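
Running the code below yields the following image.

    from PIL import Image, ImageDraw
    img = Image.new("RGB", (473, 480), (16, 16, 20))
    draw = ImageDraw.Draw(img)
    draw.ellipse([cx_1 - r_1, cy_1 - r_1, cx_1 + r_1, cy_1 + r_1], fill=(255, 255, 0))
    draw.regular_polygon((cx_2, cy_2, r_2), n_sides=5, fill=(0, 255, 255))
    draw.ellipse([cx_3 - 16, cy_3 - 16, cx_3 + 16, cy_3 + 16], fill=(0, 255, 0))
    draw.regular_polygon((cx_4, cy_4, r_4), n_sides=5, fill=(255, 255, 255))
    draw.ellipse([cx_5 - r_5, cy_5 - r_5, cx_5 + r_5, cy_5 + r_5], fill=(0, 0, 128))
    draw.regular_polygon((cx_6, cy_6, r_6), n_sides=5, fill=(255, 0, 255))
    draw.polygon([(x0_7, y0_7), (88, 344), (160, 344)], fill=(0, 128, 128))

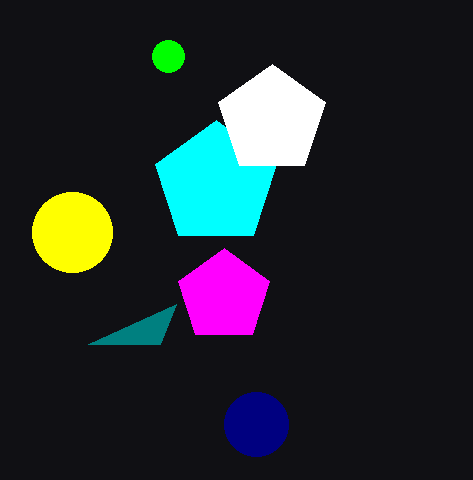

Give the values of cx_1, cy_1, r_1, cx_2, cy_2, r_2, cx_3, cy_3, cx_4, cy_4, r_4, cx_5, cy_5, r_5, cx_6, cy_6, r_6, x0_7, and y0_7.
cx_1 = 72, cy_1 = 232, r_1 = 40, cx_2 = 216, cy_2 = 184, r_2 = 64, cx_3 = 168, cy_3 = 56, cx_4 = 272, cy_4 = 120, r_4 = 56, cx_5 = 256, cy_5 = 424, r_5 = 32, cx_6 = 224, cy_6 = 296, r_6 = 48, x0_7 = 176, y0_7 = 304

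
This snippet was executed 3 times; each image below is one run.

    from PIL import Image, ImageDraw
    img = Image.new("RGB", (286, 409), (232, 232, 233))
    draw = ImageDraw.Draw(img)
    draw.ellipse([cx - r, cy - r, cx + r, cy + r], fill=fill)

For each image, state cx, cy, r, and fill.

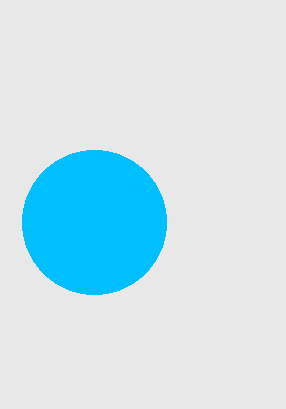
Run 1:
cx = 94; cy = 222; r = 72; fill = 'deepskyblue'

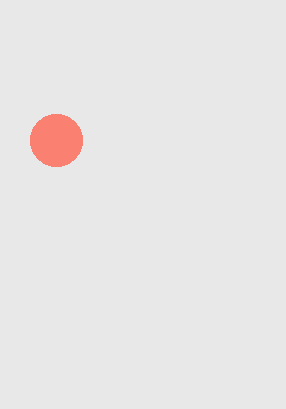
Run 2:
cx = 56
cy = 140
r = 26
fill = 'salmon'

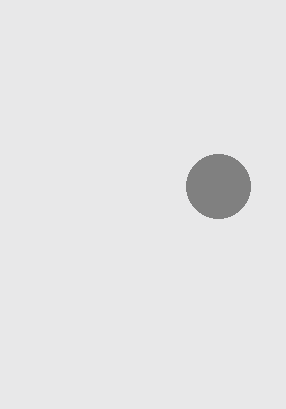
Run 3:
cx = 218, cy = 186, r = 32, fill = 'gray'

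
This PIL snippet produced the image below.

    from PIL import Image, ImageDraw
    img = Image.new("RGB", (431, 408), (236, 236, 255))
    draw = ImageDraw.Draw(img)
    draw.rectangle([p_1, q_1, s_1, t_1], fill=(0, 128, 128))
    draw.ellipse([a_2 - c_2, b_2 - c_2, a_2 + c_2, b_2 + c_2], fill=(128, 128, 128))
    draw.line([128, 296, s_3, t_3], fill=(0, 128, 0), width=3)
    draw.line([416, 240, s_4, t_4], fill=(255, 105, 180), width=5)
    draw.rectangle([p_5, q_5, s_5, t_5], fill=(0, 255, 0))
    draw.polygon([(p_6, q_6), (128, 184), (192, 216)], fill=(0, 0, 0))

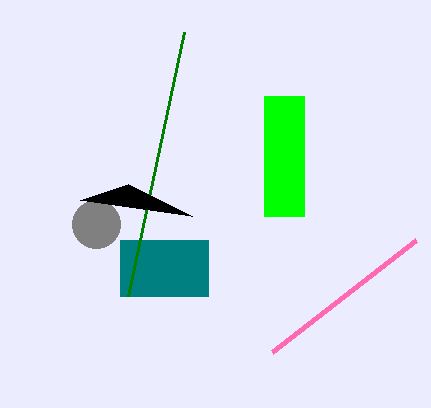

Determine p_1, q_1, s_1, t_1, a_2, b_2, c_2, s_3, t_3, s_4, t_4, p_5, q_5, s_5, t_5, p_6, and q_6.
p_1 = 120
q_1 = 240
s_1 = 208
t_1 = 296
a_2 = 96
b_2 = 224
c_2 = 24
s_3 = 184
t_3 = 32
s_4 = 272
t_4 = 352
p_5 = 264
q_5 = 96
s_5 = 304
t_5 = 216
p_6 = 80
q_6 = 200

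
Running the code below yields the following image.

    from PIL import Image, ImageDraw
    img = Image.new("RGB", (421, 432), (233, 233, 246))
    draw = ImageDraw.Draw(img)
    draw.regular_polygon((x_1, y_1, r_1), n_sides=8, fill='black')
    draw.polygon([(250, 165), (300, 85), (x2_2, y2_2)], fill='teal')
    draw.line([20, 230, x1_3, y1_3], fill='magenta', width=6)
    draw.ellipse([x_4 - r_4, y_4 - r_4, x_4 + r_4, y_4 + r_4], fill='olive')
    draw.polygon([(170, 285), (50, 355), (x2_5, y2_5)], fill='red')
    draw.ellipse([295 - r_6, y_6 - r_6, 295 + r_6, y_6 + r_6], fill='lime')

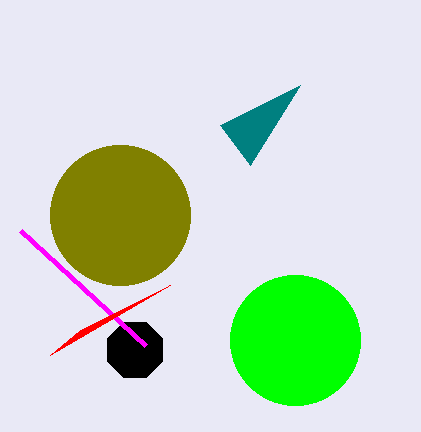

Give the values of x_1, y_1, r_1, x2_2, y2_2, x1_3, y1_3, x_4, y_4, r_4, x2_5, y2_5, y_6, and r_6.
x_1 = 135; y_1 = 350; r_1 = 30; x2_2 = 220; y2_2 = 125; x1_3 = 145; y1_3 = 345; x_4 = 120; y_4 = 215; r_4 = 70; x2_5 = 80; y2_5 = 330; y_6 = 340; r_6 = 65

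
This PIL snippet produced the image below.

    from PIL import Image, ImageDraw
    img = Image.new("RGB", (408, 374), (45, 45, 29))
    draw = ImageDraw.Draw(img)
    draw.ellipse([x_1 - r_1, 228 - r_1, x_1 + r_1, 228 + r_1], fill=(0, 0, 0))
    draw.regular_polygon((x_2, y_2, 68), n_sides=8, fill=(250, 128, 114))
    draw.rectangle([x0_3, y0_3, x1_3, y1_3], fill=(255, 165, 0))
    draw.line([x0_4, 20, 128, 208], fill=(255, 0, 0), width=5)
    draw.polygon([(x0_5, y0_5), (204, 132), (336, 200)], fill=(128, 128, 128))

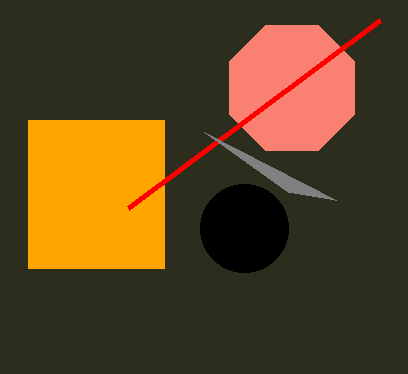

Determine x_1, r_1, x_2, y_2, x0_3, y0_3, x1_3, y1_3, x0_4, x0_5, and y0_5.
x_1 = 244; r_1 = 44; x_2 = 292; y_2 = 88; x0_3 = 28; y0_3 = 120; x1_3 = 164; y1_3 = 268; x0_4 = 380; x0_5 = 288; y0_5 = 192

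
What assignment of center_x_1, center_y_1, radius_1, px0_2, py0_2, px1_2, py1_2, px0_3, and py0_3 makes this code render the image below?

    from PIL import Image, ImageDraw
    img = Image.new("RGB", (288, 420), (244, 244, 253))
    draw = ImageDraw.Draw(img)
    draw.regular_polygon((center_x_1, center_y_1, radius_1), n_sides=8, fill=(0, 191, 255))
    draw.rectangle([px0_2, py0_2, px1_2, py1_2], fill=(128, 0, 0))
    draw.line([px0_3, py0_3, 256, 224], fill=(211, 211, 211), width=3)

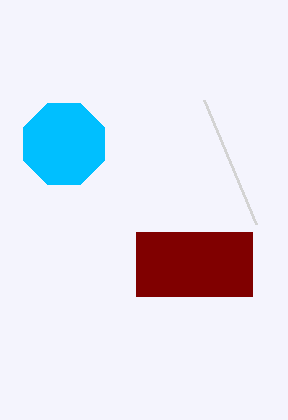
center_x_1 = 64
center_y_1 = 144
radius_1 = 44
px0_2 = 136
py0_2 = 232
px1_2 = 252
py1_2 = 296
px0_3 = 204
py0_3 = 100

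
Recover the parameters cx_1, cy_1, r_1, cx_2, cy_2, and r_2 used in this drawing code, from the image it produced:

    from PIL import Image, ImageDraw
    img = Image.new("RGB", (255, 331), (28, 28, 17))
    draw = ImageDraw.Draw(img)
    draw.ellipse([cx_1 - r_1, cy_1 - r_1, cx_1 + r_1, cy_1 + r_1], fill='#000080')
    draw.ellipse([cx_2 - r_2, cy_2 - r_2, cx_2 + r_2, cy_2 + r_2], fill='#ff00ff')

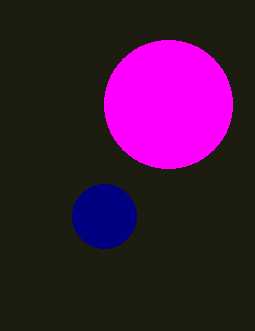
cx_1 = 104; cy_1 = 216; r_1 = 32; cx_2 = 168; cy_2 = 104; r_2 = 64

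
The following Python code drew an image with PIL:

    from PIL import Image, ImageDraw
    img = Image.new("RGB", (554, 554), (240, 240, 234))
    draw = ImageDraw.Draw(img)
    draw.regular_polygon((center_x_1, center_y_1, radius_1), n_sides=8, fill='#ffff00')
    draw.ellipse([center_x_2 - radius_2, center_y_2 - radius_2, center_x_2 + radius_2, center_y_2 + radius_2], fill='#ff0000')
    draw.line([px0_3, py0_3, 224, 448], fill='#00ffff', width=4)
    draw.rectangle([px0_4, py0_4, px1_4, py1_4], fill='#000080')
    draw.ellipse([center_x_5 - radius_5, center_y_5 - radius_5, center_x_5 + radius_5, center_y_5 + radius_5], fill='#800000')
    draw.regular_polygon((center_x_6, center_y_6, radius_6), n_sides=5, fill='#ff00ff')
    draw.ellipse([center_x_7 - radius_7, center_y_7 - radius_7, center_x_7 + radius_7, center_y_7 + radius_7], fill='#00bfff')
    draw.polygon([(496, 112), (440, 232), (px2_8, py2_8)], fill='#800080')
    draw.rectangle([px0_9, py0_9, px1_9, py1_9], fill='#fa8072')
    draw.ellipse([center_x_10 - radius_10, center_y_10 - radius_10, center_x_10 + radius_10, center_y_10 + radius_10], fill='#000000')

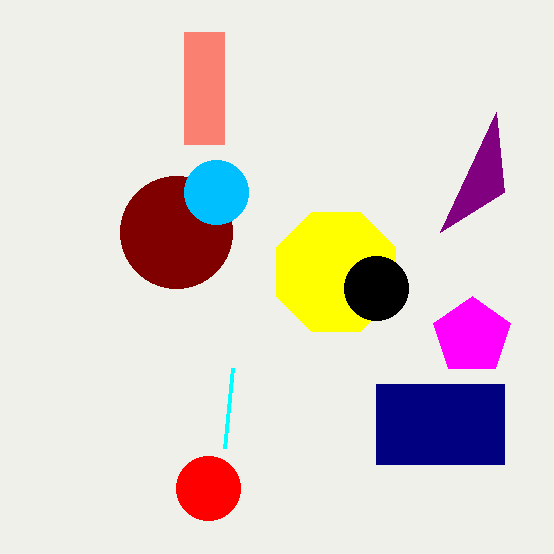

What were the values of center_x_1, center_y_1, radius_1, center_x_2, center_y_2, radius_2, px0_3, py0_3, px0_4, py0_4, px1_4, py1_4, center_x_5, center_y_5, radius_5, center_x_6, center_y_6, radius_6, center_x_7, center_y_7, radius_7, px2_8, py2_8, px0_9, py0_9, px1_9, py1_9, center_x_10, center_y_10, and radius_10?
center_x_1 = 336, center_y_1 = 272, radius_1 = 64, center_x_2 = 208, center_y_2 = 488, radius_2 = 32, px0_3 = 232, py0_3 = 368, px0_4 = 376, py0_4 = 384, px1_4 = 504, py1_4 = 464, center_x_5 = 176, center_y_5 = 232, radius_5 = 56, center_x_6 = 472, center_y_6 = 336, radius_6 = 40, center_x_7 = 216, center_y_7 = 192, radius_7 = 32, px2_8 = 504, py2_8 = 192, px0_9 = 184, py0_9 = 32, px1_9 = 224, py1_9 = 144, center_x_10 = 376, center_y_10 = 288, radius_10 = 32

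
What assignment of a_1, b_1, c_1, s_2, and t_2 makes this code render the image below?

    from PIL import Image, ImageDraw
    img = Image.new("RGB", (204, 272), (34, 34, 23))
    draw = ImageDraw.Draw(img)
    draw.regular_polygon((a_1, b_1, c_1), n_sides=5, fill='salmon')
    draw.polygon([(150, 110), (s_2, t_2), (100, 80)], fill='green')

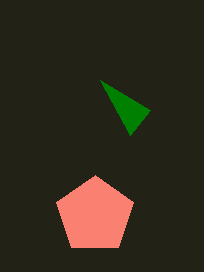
a_1 = 95; b_1 = 215; c_1 = 40; s_2 = 130; t_2 = 135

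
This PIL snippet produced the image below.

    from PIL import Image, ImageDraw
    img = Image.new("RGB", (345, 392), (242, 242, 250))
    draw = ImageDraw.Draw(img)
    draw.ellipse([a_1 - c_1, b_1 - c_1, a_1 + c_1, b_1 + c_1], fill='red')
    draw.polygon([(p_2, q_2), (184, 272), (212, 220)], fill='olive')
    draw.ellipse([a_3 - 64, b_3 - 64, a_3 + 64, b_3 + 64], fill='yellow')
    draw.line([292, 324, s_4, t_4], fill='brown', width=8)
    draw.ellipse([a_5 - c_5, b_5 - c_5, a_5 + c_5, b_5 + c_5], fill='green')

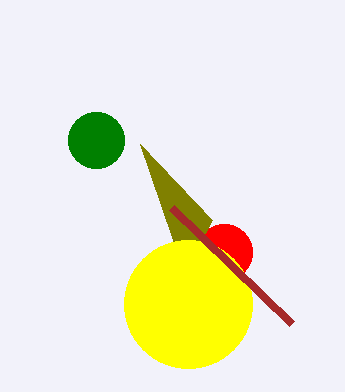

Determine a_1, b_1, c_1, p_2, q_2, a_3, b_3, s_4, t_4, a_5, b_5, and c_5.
a_1 = 224; b_1 = 252; c_1 = 28; p_2 = 140; q_2 = 144; a_3 = 188; b_3 = 304; s_4 = 172; t_4 = 208; a_5 = 96; b_5 = 140; c_5 = 28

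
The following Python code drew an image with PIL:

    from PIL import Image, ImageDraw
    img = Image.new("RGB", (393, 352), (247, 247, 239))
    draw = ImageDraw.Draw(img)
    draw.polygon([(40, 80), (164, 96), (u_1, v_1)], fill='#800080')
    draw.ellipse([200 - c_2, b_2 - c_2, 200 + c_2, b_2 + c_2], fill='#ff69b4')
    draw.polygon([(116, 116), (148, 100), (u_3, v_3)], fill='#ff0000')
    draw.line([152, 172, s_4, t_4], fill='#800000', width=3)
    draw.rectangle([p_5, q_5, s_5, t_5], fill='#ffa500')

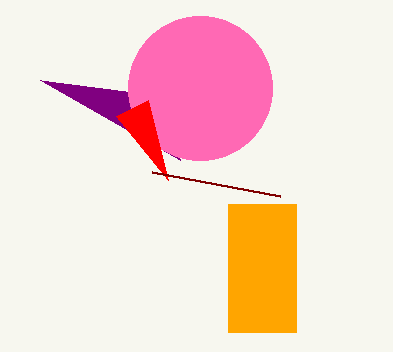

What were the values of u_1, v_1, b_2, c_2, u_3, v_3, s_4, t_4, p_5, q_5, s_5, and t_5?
u_1 = 180; v_1 = 160; b_2 = 88; c_2 = 72; u_3 = 168; v_3 = 180; s_4 = 280; t_4 = 196; p_5 = 228; q_5 = 204; s_5 = 296; t_5 = 332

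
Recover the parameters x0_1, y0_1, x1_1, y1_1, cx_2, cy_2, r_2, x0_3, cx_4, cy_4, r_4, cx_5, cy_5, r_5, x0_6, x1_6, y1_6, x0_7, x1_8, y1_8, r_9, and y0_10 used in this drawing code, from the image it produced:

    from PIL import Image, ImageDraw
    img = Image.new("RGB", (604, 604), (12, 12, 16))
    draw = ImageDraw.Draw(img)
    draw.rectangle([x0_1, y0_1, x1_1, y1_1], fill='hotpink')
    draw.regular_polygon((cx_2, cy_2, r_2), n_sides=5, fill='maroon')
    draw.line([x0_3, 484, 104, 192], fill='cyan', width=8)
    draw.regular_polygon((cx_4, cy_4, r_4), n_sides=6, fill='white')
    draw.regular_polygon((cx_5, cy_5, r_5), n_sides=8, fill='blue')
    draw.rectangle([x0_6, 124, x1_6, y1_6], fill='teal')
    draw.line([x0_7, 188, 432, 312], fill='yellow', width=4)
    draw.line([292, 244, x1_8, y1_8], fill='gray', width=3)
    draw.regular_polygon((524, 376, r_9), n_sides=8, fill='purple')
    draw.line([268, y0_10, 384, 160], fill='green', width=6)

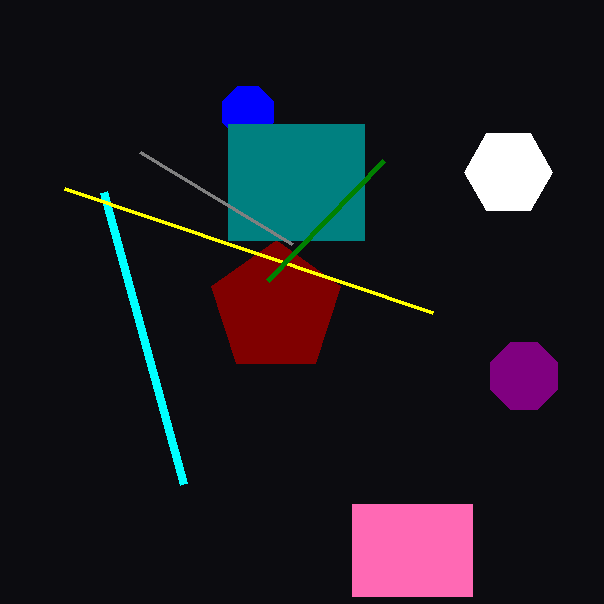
x0_1 = 352; y0_1 = 504; x1_1 = 472; y1_1 = 596; cx_2 = 276; cy_2 = 308; r_2 = 68; x0_3 = 184; cx_4 = 508; cy_4 = 172; r_4 = 44; cx_5 = 248; cy_5 = 112; r_5 = 28; x0_6 = 228; x1_6 = 364; y1_6 = 240; x0_7 = 64; x1_8 = 140; y1_8 = 152; r_9 = 36; y0_10 = 280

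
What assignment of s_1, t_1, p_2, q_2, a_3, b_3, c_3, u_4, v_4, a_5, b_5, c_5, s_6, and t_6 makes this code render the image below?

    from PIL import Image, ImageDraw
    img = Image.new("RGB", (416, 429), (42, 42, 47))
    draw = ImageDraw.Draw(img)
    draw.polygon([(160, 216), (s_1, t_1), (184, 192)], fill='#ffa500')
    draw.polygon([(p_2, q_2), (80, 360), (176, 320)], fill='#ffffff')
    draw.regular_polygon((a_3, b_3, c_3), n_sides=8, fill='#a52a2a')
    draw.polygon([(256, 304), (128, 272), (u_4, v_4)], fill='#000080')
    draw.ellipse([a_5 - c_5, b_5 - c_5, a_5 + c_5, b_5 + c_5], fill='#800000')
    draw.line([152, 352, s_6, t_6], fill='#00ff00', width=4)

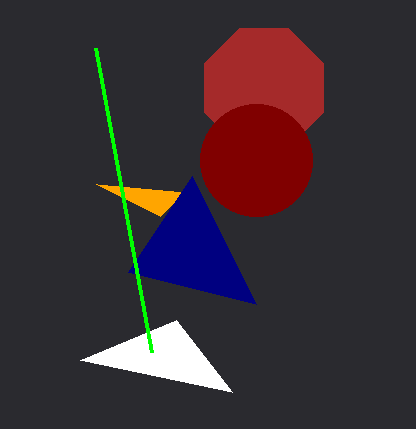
s_1 = 96, t_1 = 184, p_2 = 232, q_2 = 392, a_3 = 264, b_3 = 88, c_3 = 64, u_4 = 192, v_4 = 176, a_5 = 256, b_5 = 160, c_5 = 56, s_6 = 96, t_6 = 48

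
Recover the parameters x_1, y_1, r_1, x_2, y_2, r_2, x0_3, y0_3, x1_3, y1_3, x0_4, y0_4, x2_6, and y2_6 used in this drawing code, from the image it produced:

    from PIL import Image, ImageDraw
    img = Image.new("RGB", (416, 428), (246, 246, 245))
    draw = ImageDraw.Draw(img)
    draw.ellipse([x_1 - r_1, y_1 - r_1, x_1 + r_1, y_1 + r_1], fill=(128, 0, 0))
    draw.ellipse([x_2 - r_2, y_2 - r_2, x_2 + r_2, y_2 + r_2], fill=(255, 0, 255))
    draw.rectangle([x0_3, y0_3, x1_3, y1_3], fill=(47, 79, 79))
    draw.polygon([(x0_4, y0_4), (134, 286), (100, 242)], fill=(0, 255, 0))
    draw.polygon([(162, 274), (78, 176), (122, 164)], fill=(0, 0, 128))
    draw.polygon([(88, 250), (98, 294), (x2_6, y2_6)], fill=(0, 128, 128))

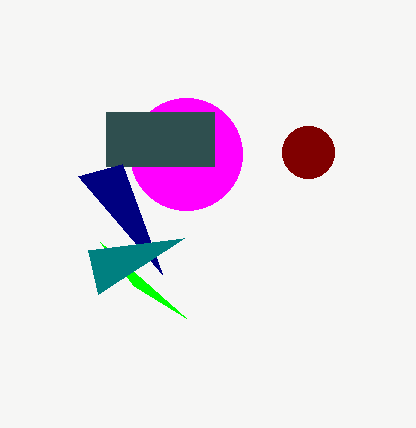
x_1 = 308; y_1 = 152; r_1 = 26; x_2 = 186; y_2 = 154; r_2 = 56; x0_3 = 106; y0_3 = 112; x1_3 = 214; y1_3 = 166; x0_4 = 186; y0_4 = 318; x2_6 = 184; y2_6 = 238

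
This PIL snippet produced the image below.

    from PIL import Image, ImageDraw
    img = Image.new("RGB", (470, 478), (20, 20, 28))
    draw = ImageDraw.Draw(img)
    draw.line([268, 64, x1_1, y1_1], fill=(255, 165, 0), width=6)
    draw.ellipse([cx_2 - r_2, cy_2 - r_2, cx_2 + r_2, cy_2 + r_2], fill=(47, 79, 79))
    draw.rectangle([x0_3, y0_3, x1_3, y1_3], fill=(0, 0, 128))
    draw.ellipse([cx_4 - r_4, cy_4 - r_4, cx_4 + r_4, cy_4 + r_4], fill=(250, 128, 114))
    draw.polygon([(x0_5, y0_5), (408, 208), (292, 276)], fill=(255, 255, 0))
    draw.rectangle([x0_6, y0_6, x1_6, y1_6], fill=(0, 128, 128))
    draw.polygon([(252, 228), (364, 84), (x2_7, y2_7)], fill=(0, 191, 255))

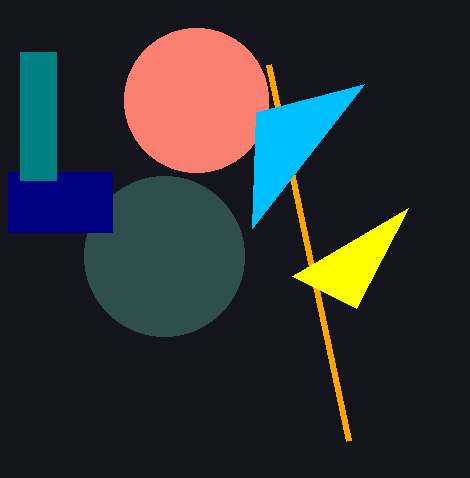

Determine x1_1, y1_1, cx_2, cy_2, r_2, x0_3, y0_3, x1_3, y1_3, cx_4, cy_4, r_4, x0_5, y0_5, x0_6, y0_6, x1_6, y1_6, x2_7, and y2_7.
x1_1 = 348, y1_1 = 440, cx_2 = 164, cy_2 = 256, r_2 = 80, x0_3 = 8, y0_3 = 172, x1_3 = 112, y1_3 = 232, cx_4 = 196, cy_4 = 100, r_4 = 72, x0_5 = 356, y0_5 = 308, x0_6 = 20, y0_6 = 52, x1_6 = 56, y1_6 = 180, x2_7 = 256, y2_7 = 112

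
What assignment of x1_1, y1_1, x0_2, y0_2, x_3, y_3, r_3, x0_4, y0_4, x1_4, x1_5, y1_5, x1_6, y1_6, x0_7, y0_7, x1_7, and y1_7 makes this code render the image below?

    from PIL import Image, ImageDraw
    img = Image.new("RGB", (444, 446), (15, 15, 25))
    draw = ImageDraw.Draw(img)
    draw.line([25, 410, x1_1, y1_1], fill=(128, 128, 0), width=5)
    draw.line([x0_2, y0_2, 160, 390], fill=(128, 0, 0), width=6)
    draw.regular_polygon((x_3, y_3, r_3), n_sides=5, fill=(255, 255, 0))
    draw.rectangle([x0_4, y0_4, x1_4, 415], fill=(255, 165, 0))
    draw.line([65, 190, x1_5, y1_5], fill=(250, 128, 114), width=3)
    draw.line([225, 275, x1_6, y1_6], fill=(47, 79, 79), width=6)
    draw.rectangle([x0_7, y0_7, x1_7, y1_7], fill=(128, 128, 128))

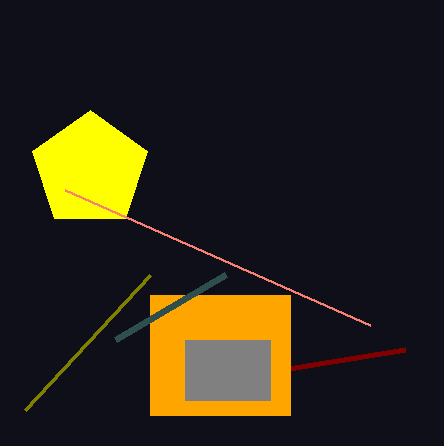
x1_1 = 150
y1_1 = 275
x0_2 = 405
y0_2 = 350
x_3 = 90
y_3 = 170
r_3 = 60
x0_4 = 150
y0_4 = 295
x1_4 = 290
x1_5 = 370
y1_5 = 325
x1_6 = 115
y1_6 = 340
x0_7 = 185
y0_7 = 340
x1_7 = 270
y1_7 = 400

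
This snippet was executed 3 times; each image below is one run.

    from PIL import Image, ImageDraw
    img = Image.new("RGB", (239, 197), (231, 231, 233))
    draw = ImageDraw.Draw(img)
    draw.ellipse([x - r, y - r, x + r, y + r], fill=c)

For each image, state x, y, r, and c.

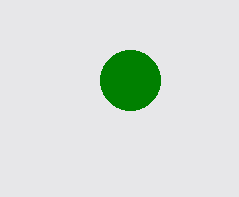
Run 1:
x = 130; y = 80; r = 30; c = 'green'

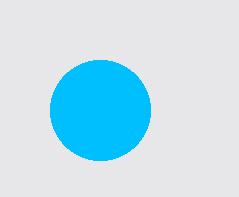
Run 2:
x = 100; y = 110; r = 50; c = 'deepskyblue'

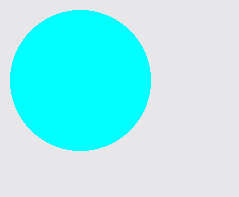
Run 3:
x = 80
y = 80
r = 70
c = 'cyan'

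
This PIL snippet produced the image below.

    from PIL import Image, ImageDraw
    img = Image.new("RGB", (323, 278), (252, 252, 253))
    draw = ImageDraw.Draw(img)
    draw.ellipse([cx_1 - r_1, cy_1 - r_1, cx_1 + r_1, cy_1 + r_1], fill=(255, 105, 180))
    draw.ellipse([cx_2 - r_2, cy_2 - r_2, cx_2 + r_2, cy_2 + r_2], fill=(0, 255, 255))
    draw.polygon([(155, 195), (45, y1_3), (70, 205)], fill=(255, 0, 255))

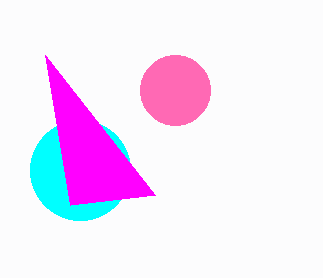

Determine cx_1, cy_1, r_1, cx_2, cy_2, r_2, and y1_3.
cx_1 = 175; cy_1 = 90; r_1 = 35; cx_2 = 80; cy_2 = 170; r_2 = 50; y1_3 = 55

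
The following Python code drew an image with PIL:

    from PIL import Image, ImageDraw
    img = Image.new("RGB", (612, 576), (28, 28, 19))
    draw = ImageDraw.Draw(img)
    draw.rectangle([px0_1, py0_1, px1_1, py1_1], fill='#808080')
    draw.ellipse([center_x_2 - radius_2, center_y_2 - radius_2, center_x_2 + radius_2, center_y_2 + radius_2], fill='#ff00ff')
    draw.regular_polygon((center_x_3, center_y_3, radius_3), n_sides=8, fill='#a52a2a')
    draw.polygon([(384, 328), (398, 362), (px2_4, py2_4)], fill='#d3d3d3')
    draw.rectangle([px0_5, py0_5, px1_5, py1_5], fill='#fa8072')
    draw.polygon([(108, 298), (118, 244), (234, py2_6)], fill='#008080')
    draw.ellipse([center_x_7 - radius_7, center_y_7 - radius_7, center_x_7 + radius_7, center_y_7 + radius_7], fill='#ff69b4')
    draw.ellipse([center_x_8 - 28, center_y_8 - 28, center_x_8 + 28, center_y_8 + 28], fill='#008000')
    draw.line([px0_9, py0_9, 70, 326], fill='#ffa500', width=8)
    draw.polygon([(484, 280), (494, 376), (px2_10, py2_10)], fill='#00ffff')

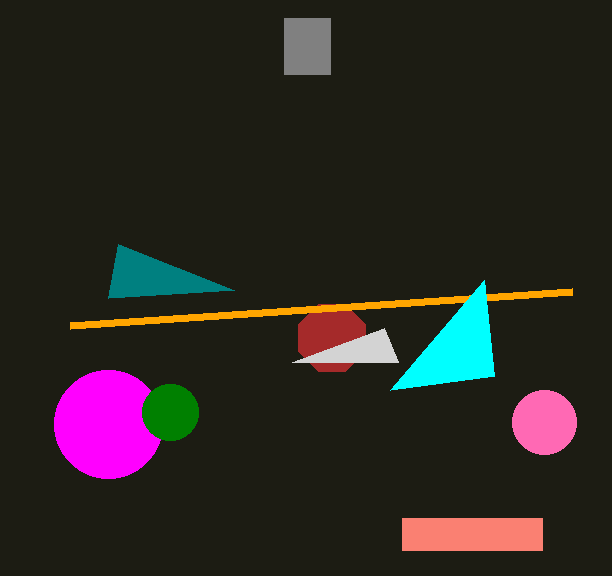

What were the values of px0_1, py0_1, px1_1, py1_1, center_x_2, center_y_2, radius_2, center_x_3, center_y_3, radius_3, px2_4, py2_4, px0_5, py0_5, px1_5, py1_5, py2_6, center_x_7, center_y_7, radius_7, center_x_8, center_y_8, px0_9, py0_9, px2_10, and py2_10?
px0_1 = 284; py0_1 = 18; px1_1 = 330; py1_1 = 74; center_x_2 = 108; center_y_2 = 424; radius_2 = 54; center_x_3 = 332; center_y_3 = 338; radius_3 = 36; px2_4 = 292; py2_4 = 362; px0_5 = 402; py0_5 = 518; px1_5 = 542; py1_5 = 550; py2_6 = 290; center_x_7 = 544; center_y_7 = 422; radius_7 = 32; center_x_8 = 170; center_y_8 = 412; px0_9 = 572; py0_9 = 292; px2_10 = 390; py2_10 = 390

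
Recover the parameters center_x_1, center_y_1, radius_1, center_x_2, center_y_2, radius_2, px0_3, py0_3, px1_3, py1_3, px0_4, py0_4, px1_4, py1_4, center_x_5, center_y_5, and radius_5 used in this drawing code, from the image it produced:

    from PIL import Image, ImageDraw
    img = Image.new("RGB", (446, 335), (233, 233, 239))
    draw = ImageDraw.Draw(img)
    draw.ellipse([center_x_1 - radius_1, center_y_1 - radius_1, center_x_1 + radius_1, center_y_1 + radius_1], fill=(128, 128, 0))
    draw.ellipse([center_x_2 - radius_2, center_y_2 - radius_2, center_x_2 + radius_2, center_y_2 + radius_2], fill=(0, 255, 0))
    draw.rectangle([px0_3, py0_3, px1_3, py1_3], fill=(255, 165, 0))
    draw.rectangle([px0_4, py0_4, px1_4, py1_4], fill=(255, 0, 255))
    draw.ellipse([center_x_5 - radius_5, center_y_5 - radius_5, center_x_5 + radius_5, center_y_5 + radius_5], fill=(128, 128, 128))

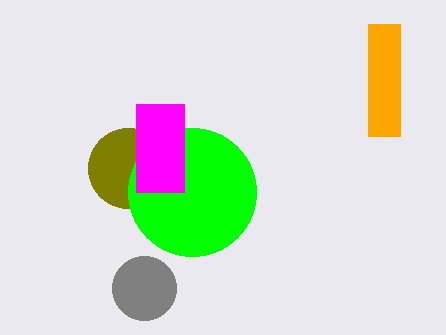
center_x_1 = 128; center_y_1 = 168; radius_1 = 40; center_x_2 = 192; center_y_2 = 192; radius_2 = 64; px0_3 = 368; py0_3 = 24; px1_3 = 400; py1_3 = 136; px0_4 = 136; py0_4 = 104; px1_4 = 184; py1_4 = 192; center_x_5 = 144; center_y_5 = 288; radius_5 = 32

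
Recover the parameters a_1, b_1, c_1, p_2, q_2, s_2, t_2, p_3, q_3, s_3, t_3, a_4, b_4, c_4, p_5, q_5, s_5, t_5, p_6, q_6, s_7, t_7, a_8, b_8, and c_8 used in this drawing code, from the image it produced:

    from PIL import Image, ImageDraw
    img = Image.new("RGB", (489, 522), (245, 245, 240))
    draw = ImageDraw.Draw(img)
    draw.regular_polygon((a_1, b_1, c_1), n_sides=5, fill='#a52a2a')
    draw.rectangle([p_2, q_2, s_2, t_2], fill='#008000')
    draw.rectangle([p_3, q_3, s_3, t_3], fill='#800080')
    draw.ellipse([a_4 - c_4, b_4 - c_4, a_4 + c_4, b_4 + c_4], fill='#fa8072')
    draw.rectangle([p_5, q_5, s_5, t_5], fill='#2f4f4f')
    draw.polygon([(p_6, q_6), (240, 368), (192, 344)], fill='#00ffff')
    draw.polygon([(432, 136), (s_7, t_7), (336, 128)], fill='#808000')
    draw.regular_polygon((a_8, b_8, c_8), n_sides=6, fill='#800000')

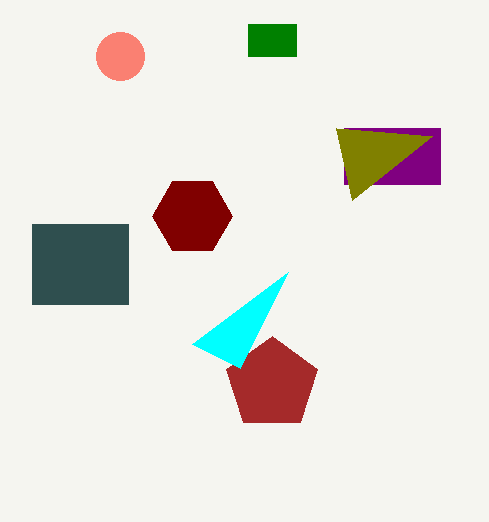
a_1 = 272, b_1 = 384, c_1 = 48, p_2 = 248, q_2 = 24, s_2 = 296, t_2 = 56, p_3 = 344, q_3 = 128, s_3 = 440, t_3 = 184, a_4 = 120, b_4 = 56, c_4 = 24, p_5 = 32, q_5 = 224, s_5 = 128, t_5 = 304, p_6 = 288, q_6 = 272, s_7 = 352, t_7 = 200, a_8 = 192, b_8 = 216, c_8 = 40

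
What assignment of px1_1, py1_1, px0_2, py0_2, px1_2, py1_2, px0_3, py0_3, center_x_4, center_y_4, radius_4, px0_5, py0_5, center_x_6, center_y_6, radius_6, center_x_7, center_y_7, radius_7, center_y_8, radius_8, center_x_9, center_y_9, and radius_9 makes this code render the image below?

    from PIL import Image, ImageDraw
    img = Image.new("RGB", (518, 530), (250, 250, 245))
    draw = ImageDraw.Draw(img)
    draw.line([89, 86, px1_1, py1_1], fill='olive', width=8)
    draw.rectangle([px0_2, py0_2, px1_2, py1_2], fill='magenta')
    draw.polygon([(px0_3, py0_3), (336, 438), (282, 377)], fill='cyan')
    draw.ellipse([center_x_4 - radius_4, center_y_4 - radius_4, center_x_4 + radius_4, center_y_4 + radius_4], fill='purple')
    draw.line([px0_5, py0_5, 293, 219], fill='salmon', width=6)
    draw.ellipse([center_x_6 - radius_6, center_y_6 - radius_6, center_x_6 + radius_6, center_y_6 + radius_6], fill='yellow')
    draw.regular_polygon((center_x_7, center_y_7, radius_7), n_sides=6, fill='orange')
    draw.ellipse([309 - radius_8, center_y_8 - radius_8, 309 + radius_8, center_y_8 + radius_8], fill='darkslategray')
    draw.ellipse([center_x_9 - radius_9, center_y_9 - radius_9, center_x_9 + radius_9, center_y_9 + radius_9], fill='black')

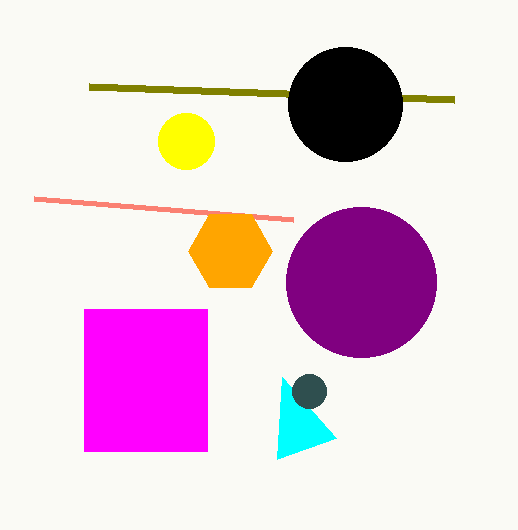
px1_1 = 454; py1_1 = 99; px0_2 = 84; py0_2 = 309; px1_2 = 207; py1_2 = 451; px0_3 = 277; py0_3 = 459; center_x_4 = 361; center_y_4 = 282; radius_4 = 75; px0_5 = 34; py0_5 = 198; center_x_6 = 186; center_y_6 = 141; radius_6 = 28; center_x_7 = 230; center_y_7 = 251; radius_7 = 42; center_y_8 = 391; radius_8 = 17; center_x_9 = 345; center_y_9 = 104; radius_9 = 57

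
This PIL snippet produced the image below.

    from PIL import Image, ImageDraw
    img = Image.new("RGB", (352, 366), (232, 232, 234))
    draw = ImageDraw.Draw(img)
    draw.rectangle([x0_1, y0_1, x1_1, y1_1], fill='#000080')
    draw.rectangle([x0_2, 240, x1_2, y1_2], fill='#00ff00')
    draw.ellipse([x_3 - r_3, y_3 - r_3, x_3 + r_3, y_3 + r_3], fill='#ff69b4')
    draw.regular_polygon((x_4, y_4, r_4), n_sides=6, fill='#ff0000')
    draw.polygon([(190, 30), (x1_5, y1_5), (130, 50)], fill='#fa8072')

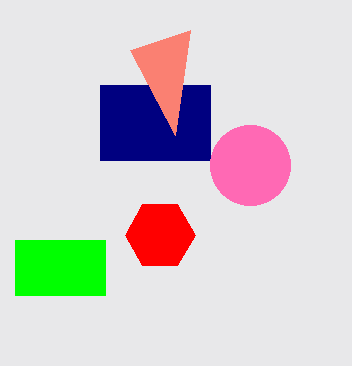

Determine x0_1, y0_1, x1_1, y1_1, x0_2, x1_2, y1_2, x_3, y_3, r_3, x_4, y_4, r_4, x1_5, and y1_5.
x0_1 = 100
y0_1 = 85
x1_1 = 210
y1_1 = 160
x0_2 = 15
x1_2 = 105
y1_2 = 295
x_3 = 250
y_3 = 165
r_3 = 40
x_4 = 160
y_4 = 235
r_4 = 35
x1_5 = 175
y1_5 = 135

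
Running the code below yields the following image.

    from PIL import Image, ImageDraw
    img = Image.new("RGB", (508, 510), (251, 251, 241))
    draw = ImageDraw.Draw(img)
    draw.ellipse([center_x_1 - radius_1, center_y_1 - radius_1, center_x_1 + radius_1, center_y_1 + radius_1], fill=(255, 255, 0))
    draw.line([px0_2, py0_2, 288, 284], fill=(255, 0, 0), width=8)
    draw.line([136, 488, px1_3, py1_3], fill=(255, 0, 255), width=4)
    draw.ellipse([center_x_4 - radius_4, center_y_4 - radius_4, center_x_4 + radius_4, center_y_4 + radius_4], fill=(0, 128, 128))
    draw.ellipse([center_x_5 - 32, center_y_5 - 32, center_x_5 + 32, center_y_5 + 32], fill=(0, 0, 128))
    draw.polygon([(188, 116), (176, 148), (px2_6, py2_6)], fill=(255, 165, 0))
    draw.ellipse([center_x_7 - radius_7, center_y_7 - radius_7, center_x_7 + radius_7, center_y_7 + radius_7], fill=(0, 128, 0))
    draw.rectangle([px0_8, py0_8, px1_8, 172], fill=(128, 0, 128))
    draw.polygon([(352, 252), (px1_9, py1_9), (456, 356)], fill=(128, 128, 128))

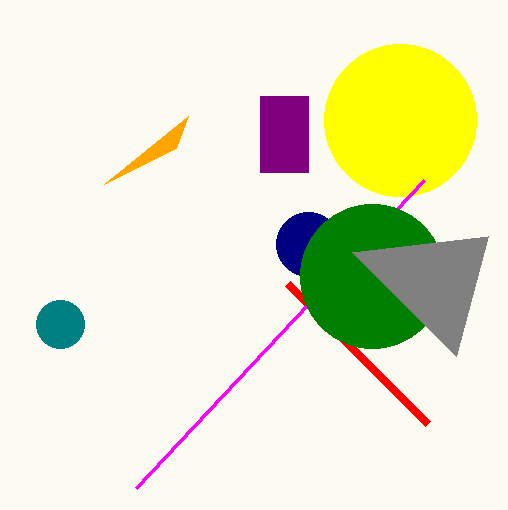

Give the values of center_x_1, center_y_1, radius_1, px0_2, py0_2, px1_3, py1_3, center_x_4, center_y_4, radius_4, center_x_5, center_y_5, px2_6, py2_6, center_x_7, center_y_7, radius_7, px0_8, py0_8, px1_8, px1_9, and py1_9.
center_x_1 = 400; center_y_1 = 120; radius_1 = 76; px0_2 = 428; py0_2 = 424; px1_3 = 424; py1_3 = 180; center_x_4 = 60; center_y_4 = 324; radius_4 = 24; center_x_5 = 308; center_y_5 = 244; px2_6 = 104; py2_6 = 184; center_x_7 = 372; center_y_7 = 276; radius_7 = 72; px0_8 = 260; py0_8 = 96; px1_8 = 308; px1_9 = 488; py1_9 = 236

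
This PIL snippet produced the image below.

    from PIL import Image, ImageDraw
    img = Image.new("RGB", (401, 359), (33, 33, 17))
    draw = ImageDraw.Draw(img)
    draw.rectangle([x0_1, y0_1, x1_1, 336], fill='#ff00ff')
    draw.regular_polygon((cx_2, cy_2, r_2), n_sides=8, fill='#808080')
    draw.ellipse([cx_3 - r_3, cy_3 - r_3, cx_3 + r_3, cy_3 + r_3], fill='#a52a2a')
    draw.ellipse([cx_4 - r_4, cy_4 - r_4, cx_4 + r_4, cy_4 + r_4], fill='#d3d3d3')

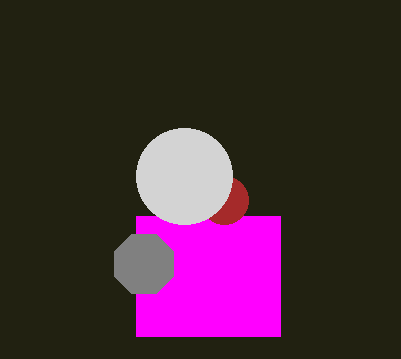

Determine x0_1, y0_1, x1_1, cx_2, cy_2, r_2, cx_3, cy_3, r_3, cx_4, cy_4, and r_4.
x0_1 = 136
y0_1 = 216
x1_1 = 280
cx_2 = 144
cy_2 = 264
r_2 = 32
cx_3 = 224
cy_3 = 200
r_3 = 24
cx_4 = 184
cy_4 = 176
r_4 = 48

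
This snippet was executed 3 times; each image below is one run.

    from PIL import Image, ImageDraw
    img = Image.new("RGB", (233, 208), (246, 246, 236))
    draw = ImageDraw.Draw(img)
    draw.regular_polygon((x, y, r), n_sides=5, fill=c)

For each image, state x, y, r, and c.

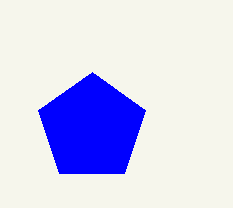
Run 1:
x = 92, y = 128, r = 56, c = 'blue'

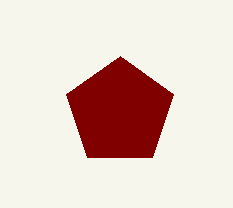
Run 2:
x = 120, y = 112, r = 56, c = 'maroon'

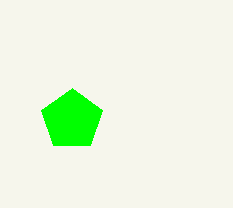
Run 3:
x = 72, y = 120, r = 32, c = 'lime'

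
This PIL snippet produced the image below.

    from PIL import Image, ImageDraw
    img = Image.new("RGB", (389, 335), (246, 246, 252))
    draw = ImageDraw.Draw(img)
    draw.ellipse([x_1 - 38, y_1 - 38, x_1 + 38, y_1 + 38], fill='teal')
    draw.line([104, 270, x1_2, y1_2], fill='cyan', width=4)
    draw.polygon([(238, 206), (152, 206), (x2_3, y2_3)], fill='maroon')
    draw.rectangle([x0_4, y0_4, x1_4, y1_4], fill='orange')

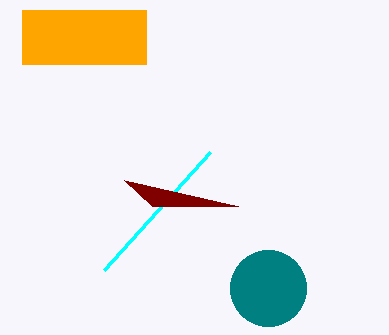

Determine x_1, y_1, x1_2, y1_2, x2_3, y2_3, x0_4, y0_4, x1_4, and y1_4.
x_1 = 268, y_1 = 288, x1_2 = 210, y1_2 = 152, x2_3 = 124, y2_3 = 180, x0_4 = 22, y0_4 = 10, x1_4 = 146, y1_4 = 64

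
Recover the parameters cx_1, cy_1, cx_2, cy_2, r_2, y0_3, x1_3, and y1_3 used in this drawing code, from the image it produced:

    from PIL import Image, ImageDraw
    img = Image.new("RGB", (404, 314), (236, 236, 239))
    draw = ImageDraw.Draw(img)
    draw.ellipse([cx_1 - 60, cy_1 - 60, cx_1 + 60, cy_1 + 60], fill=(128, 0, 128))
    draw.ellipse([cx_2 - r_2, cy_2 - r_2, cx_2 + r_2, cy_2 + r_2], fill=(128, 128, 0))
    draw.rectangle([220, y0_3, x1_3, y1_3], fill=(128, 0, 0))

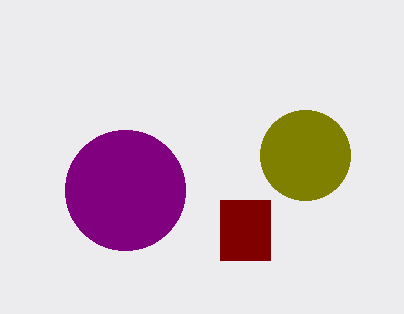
cx_1 = 125; cy_1 = 190; cx_2 = 305; cy_2 = 155; r_2 = 45; y0_3 = 200; x1_3 = 270; y1_3 = 260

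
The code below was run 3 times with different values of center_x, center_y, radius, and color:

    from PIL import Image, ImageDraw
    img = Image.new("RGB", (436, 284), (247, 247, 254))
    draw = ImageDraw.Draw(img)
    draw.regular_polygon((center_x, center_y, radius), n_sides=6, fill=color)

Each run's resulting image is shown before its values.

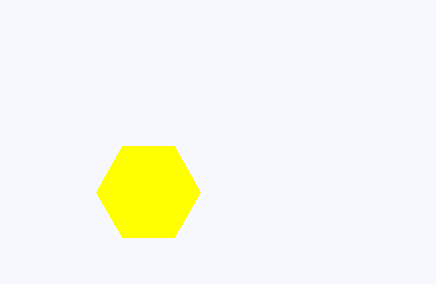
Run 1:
center_x = 148; center_y = 192; radius = 52; color = 'yellow'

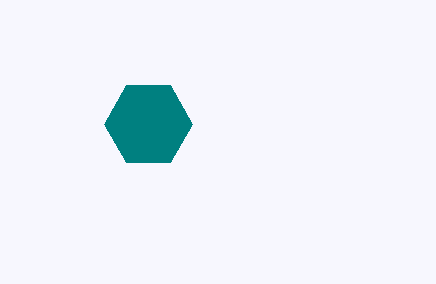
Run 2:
center_x = 148
center_y = 124
radius = 44
color = 'teal'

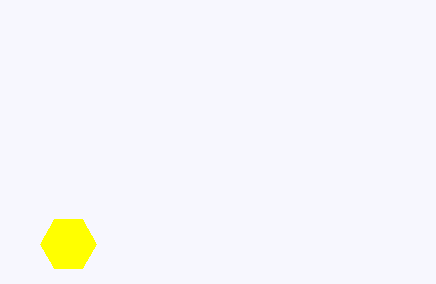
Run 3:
center_x = 68
center_y = 244
radius = 28
color = 'yellow'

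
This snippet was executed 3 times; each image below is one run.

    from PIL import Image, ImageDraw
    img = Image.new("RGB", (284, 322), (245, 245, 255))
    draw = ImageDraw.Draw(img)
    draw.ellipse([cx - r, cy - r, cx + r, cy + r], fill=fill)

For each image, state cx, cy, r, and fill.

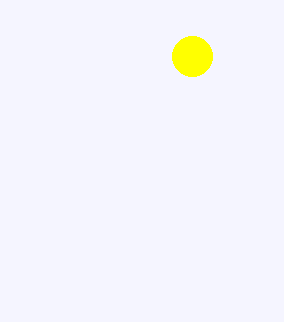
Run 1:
cx = 192, cy = 56, r = 20, fill = 'yellow'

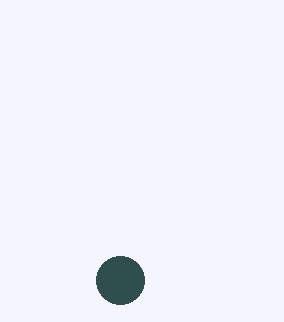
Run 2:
cx = 120
cy = 280
r = 24
fill = 'darkslategray'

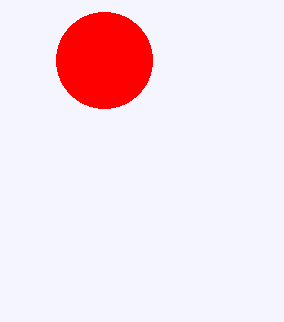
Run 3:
cx = 104, cy = 60, r = 48, fill = 'red'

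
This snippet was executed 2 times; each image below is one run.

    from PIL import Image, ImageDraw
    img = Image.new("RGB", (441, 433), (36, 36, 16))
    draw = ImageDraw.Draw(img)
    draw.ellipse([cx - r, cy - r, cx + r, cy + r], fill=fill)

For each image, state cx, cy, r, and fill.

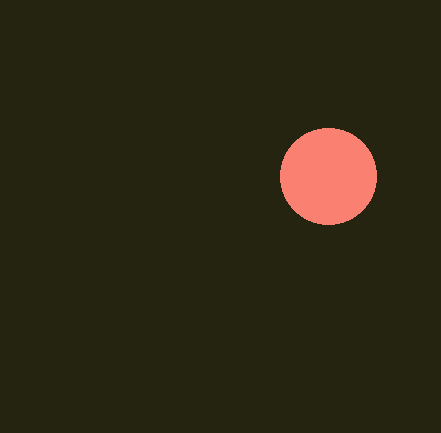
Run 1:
cx = 328, cy = 176, r = 48, fill = 'salmon'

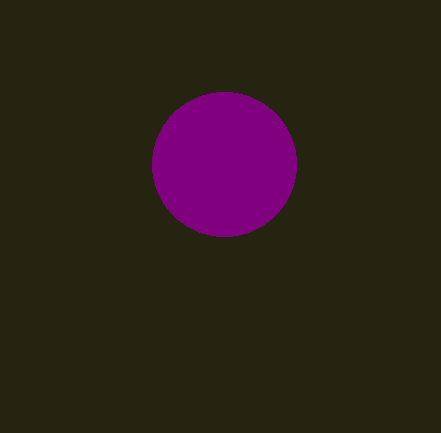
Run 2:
cx = 224, cy = 164, r = 72, fill = 'purple'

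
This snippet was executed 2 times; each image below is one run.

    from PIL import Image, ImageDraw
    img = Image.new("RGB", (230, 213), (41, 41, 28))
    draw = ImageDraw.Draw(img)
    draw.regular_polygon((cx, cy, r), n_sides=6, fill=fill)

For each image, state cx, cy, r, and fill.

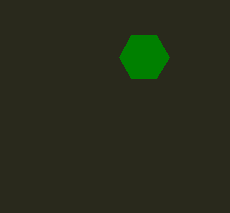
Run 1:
cx = 144; cy = 57; r = 25; fill = 'green'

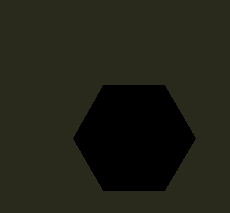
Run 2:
cx = 134
cy = 138
r = 61
fill = 'black'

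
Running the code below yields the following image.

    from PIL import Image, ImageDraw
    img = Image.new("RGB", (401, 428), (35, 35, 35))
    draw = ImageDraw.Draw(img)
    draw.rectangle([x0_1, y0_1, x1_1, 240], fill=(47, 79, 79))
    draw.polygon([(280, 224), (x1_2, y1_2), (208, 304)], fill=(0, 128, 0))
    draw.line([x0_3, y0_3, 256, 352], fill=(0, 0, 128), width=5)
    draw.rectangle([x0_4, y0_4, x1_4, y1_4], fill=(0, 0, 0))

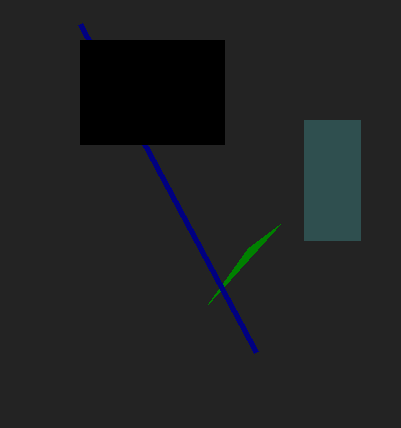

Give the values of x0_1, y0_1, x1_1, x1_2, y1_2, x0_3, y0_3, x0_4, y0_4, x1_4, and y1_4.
x0_1 = 304
y0_1 = 120
x1_1 = 360
x1_2 = 248
y1_2 = 248
x0_3 = 80
y0_3 = 24
x0_4 = 80
y0_4 = 40
x1_4 = 224
y1_4 = 144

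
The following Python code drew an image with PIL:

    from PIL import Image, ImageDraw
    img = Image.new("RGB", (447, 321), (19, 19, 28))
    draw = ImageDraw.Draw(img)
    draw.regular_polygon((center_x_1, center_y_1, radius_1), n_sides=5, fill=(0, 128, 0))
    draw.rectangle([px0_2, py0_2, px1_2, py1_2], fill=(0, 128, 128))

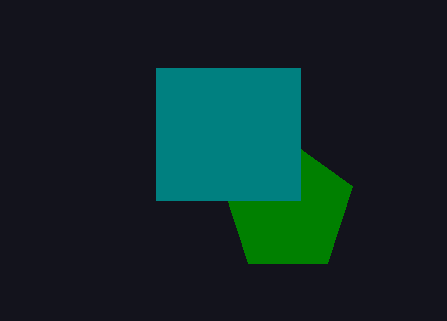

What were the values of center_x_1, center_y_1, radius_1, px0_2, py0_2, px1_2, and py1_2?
center_x_1 = 288
center_y_1 = 208
radius_1 = 68
px0_2 = 156
py0_2 = 68
px1_2 = 300
py1_2 = 200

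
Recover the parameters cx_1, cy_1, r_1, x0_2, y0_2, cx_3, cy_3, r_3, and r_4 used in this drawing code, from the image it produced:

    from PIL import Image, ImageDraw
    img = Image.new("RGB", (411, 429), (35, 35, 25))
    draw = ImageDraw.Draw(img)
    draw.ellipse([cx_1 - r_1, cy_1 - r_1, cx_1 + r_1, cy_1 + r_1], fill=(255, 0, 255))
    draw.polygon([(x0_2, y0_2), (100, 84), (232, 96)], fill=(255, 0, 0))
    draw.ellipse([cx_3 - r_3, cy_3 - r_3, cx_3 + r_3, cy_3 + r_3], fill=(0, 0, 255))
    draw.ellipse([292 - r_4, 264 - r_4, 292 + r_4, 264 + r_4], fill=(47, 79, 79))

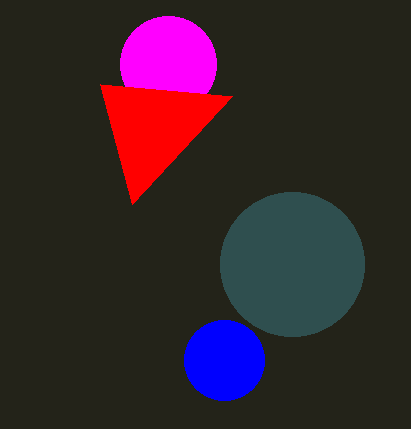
cx_1 = 168; cy_1 = 64; r_1 = 48; x0_2 = 132; y0_2 = 204; cx_3 = 224; cy_3 = 360; r_3 = 40; r_4 = 72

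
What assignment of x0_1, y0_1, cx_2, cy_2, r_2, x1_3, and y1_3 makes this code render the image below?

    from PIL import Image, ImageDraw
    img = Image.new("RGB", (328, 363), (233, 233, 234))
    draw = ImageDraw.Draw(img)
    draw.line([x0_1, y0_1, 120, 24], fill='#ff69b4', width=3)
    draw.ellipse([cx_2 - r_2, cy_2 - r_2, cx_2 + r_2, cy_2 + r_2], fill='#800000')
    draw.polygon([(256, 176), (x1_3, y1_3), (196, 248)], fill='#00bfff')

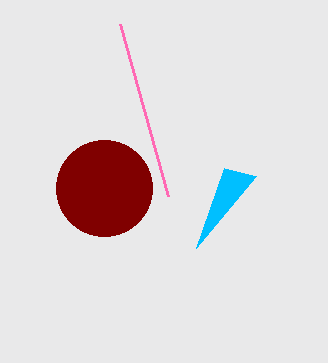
x0_1 = 168, y0_1 = 196, cx_2 = 104, cy_2 = 188, r_2 = 48, x1_3 = 224, y1_3 = 168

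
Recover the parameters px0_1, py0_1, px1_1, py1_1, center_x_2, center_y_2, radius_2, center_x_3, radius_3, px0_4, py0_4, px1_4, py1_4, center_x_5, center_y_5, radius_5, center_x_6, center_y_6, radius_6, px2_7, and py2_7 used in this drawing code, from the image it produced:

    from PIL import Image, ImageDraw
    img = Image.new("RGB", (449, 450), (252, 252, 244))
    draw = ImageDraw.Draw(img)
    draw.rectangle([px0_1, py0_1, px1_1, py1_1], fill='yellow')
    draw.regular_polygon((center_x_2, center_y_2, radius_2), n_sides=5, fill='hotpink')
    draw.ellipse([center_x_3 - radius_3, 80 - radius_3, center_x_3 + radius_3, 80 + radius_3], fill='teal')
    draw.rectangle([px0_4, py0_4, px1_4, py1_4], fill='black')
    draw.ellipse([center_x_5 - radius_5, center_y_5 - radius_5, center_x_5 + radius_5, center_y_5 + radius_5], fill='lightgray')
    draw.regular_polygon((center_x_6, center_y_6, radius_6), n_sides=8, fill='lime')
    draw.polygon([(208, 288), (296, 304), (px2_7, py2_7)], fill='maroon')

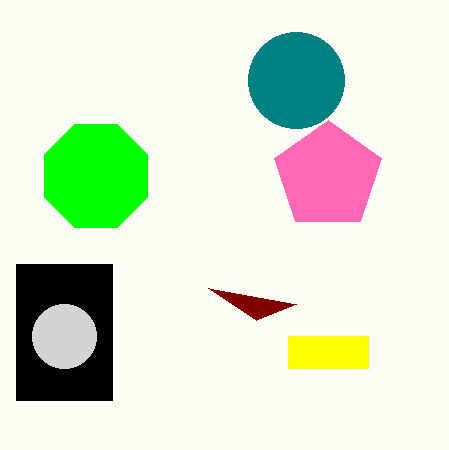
px0_1 = 288; py0_1 = 336; px1_1 = 368; py1_1 = 368; center_x_2 = 328; center_y_2 = 176; radius_2 = 56; center_x_3 = 296; radius_3 = 48; px0_4 = 16; py0_4 = 264; px1_4 = 112; py1_4 = 400; center_x_5 = 64; center_y_5 = 336; radius_5 = 32; center_x_6 = 96; center_y_6 = 176; radius_6 = 56; px2_7 = 256; py2_7 = 320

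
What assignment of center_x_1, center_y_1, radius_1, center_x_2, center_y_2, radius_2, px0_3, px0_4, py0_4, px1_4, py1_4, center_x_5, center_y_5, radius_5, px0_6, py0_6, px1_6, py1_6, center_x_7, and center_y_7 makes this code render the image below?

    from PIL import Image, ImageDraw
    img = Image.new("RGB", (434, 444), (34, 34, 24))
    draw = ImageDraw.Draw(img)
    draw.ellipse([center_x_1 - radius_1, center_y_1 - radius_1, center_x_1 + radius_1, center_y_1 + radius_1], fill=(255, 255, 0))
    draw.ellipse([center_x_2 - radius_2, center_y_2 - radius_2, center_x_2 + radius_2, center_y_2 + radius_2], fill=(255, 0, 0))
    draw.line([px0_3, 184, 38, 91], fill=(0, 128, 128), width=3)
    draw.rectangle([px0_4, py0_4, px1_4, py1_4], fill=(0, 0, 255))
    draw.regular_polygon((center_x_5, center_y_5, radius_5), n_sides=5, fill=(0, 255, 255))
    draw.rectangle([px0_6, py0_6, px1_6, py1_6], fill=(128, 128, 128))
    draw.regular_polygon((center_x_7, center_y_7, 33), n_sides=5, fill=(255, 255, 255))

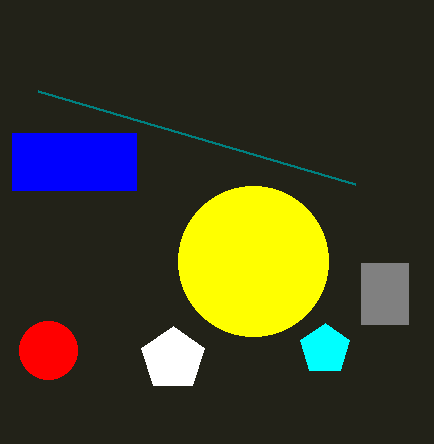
center_x_1 = 253; center_y_1 = 261; radius_1 = 75; center_x_2 = 48; center_y_2 = 350; radius_2 = 29; px0_3 = 355; px0_4 = 12; py0_4 = 133; px1_4 = 136; py1_4 = 190; center_x_5 = 325; center_y_5 = 349; radius_5 = 26; px0_6 = 361; py0_6 = 263; px1_6 = 408; py1_6 = 324; center_x_7 = 173; center_y_7 = 359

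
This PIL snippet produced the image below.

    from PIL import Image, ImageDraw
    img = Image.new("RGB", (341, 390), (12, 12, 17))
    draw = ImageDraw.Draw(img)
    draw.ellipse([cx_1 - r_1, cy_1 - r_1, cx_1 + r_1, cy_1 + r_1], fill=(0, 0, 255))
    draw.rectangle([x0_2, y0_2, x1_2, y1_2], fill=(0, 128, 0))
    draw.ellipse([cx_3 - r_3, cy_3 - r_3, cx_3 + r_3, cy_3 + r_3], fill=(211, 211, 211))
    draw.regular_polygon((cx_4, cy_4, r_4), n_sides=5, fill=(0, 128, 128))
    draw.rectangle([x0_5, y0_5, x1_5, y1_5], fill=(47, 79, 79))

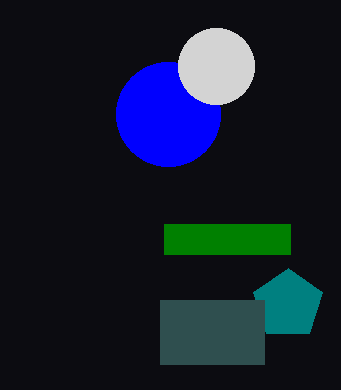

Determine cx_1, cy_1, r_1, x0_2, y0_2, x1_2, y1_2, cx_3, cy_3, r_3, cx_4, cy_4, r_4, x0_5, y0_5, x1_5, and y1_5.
cx_1 = 168; cy_1 = 114; r_1 = 52; x0_2 = 164; y0_2 = 224; x1_2 = 290; y1_2 = 254; cx_3 = 216; cy_3 = 66; r_3 = 38; cx_4 = 288; cy_4 = 304; r_4 = 36; x0_5 = 160; y0_5 = 300; x1_5 = 264; y1_5 = 364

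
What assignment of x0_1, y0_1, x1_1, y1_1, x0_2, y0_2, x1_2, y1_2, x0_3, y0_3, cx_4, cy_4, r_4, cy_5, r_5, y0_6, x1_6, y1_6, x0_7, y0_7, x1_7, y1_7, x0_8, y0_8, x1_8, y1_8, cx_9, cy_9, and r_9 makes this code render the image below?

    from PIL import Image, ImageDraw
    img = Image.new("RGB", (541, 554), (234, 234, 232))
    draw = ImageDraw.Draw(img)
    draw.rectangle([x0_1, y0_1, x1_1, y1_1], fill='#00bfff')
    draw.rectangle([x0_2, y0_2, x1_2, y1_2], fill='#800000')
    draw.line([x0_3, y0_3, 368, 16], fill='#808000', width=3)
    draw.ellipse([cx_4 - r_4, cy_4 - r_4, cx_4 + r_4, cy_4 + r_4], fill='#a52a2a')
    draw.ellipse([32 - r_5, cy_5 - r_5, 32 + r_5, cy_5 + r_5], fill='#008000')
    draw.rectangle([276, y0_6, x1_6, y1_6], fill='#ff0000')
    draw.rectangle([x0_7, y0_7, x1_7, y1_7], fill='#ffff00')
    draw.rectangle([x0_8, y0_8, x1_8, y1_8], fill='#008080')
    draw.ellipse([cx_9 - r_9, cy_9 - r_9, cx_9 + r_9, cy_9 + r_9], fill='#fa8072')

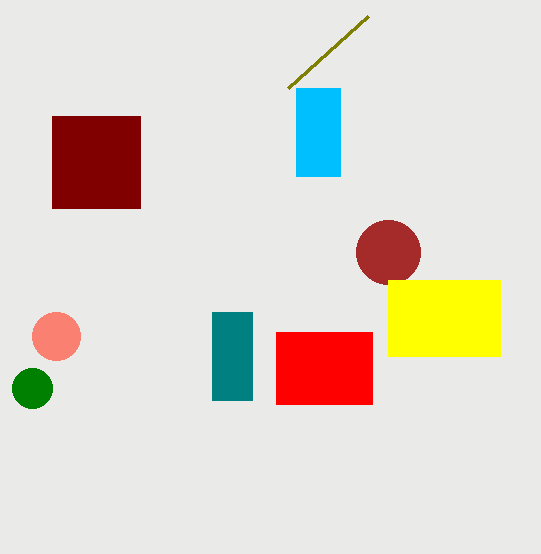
x0_1 = 296
y0_1 = 88
x1_1 = 340
y1_1 = 176
x0_2 = 52
y0_2 = 116
x1_2 = 140
y1_2 = 208
x0_3 = 288
y0_3 = 88
cx_4 = 388
cy_4 = 252
r_4 = 32
cy_5 = 388
r_5 = 20
y0_6 = 332
x1_6 = 372
y1_6 = 404
x0_7 = 388
y0_7 = 280
x1_7 = 500
y1_7 = 356
x0_8 = 212
y0_8 = 312
x1_8 = 252
y1_8 = 400
cx_9 = 56
cy_9 = 336
r_9 = 24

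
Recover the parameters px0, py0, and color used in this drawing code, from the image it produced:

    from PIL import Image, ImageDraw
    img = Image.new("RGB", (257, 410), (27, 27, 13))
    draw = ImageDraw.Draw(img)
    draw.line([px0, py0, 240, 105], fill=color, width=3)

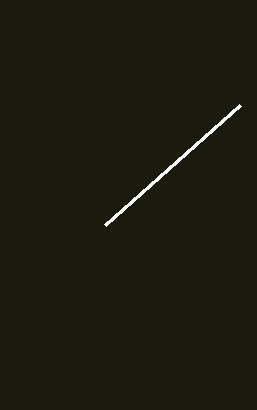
px0 = 105, py0 = 225, color = 'white'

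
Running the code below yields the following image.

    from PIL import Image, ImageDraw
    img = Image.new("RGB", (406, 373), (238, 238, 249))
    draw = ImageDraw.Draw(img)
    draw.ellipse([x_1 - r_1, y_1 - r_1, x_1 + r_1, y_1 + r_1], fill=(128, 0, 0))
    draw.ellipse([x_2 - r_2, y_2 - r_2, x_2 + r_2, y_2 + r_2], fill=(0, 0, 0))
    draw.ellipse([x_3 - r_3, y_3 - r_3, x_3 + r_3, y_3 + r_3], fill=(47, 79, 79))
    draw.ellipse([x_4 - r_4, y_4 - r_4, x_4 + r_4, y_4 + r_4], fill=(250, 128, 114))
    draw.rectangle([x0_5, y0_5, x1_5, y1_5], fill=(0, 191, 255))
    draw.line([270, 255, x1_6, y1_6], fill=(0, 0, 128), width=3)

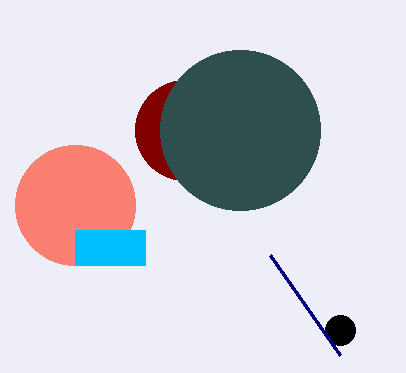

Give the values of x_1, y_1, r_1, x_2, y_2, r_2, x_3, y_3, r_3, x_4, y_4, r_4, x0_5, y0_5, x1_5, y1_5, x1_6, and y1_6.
x_1 = 185; y_1 = 130; r_1 = 50; x_2 = 340; y_2 = 330; r_2 = 15; x_3 = 240; y_3 = 130; r_3 = 80; x_4 = 75; y_4 = 205; r_4 = 60; x0_5 = 75; y0_5 = 230; x1_5 = 145; y1_5 = 265; x1_6 = 340; y1_6 = 355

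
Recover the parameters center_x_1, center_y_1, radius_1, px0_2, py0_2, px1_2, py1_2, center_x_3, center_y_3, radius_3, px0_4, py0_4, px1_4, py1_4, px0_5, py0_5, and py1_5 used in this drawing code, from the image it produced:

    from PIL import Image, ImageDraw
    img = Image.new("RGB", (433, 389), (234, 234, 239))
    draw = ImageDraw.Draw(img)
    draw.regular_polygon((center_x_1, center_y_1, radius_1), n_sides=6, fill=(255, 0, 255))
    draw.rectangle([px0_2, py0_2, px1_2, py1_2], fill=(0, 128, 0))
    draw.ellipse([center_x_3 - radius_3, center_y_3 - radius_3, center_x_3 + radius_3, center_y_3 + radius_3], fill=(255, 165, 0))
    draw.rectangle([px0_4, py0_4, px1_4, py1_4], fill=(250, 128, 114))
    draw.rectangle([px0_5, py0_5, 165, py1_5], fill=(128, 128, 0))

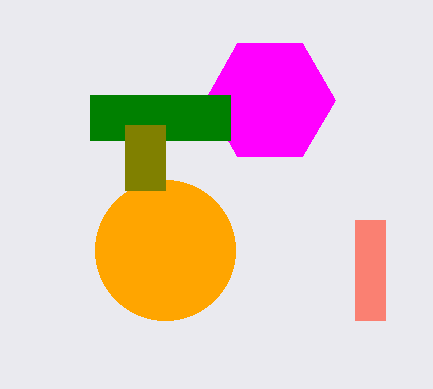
center_x_1 = 270, center_y_1 = 100, radius_1 = 65, px0_2 = 90, py0_2 = 95, px1_2 = 230, py1_2 = 140, center_x_3 = 165, center_y_3 = 250, radius_3 = 70, px0_4 = 355, py0_4 = 220, px1_4 = 385, py1_4 = 320, px0_5 = 125, py0_5 = 125, py1_5 = 190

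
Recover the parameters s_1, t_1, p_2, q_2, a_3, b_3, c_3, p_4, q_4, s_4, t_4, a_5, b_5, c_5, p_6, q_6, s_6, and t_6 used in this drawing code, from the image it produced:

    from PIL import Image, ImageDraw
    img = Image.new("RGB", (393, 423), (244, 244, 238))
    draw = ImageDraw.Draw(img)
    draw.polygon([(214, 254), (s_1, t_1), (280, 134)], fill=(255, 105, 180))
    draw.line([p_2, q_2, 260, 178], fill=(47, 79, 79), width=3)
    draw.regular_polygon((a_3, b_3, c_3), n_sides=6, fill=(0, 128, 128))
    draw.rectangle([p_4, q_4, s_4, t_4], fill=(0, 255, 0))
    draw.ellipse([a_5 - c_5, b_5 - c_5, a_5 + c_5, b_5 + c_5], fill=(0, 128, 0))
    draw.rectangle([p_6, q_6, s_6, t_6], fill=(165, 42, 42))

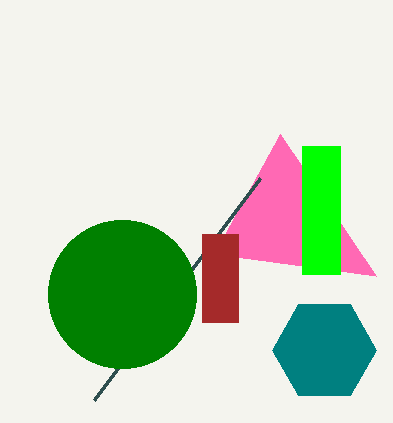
s_1 = 376, t_1 = 276, p_2 = 94, q_2 = 400, a_3 = 324, b_3 = 350, c_3 = 52, p_4 = 302, q_4 = 146, s_4 = 340, t_4 = 274, a_5 = 122, b_5 = 294, c_5 = 74, p_6 = 202, q_6 = 234, s_6 = 238, t_6 = 322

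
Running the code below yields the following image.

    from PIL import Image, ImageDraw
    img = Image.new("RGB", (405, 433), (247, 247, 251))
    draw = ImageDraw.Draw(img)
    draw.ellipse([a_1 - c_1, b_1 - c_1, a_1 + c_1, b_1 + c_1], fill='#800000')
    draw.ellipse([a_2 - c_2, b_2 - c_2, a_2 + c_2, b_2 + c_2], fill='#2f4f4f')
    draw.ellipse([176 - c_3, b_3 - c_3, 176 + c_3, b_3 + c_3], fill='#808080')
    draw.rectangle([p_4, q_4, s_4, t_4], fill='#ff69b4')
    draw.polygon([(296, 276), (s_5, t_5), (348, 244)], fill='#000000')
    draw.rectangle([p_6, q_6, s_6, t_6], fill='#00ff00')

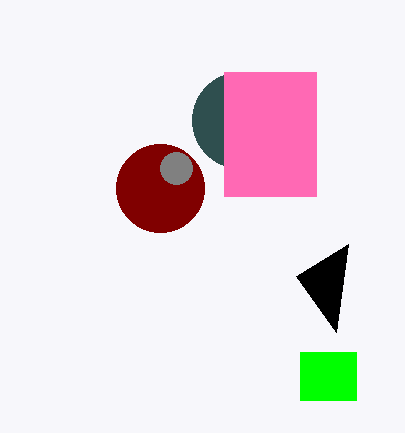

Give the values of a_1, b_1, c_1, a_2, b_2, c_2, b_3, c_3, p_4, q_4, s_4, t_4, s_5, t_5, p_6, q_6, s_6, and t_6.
a_1 = 160
b_1 = 188
c_1 = 44
a_2 = 240
b_2 = 120
c_2 = 48
b_3 = 168
c_3 = 16
p_4 = 224
q_4 = 72
s_4 = 316
t_4 = 196
s_5 = 336
t_5 = 332
p_6 = 300
q_6 = 352
s_6 = 356
t_6 = 400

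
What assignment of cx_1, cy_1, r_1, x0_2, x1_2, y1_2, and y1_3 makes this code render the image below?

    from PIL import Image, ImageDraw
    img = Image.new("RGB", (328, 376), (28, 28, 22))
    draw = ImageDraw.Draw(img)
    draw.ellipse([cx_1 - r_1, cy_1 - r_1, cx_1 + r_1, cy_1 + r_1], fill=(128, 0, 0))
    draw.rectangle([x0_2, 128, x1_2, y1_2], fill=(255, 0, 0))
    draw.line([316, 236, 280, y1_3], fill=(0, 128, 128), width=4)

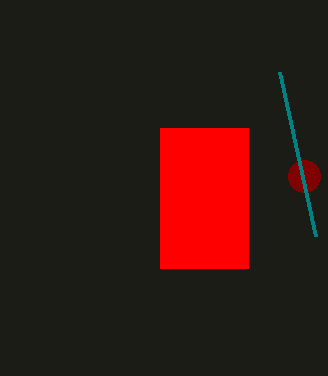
cx_1 = 304; cy_1 = 176; r_1 = 16; x0_2 = 160; x1_2 = 248; y1_2 = 268; y1_3 = 72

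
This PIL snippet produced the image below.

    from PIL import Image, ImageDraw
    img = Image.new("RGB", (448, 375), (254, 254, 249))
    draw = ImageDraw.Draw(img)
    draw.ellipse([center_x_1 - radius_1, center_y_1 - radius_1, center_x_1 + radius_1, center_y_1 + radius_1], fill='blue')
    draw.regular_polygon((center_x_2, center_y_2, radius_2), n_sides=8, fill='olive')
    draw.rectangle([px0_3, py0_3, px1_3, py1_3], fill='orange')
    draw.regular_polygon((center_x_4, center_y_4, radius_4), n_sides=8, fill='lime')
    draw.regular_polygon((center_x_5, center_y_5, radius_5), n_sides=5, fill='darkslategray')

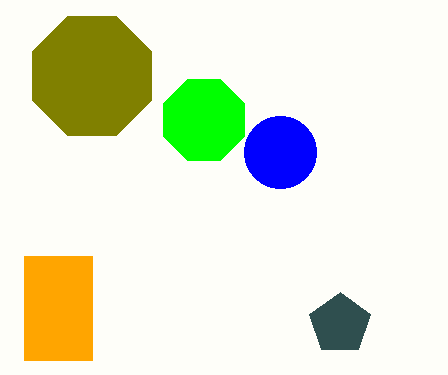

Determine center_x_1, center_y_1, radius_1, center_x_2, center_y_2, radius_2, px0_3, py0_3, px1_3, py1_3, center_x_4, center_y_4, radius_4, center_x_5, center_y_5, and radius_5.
center_x_1 = 280
center_y_1 = 152
radius_1 = 36
center_x_2 = 92
center_y_2 = 76
radius_2 = 64
px0_3 = 24
py0_3 = 256
px1_3 = 92
py1_3 = 360
center_x_4 = 204
center_y_4 = 120
radius_4 = 44
center_x_5 = 340
center_y_5 = 324
radius_5 = 32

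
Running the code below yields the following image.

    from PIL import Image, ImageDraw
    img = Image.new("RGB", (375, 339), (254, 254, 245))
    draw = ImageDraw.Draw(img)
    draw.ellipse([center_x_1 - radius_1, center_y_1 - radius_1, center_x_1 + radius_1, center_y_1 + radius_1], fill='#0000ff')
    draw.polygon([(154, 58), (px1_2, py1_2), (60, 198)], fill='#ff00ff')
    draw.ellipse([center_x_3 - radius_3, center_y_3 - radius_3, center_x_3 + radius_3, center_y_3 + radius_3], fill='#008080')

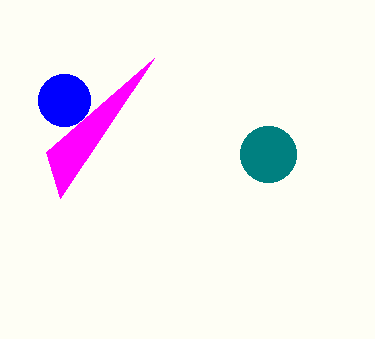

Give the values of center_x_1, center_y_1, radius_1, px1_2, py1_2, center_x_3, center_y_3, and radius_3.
center_x_1 = 64
center_y_1 = 100
radius_1 = 26
px1_2 = 46
py1_2 = 152
center_x_3 = 268
center_y_3 = 154
radius_3 = 28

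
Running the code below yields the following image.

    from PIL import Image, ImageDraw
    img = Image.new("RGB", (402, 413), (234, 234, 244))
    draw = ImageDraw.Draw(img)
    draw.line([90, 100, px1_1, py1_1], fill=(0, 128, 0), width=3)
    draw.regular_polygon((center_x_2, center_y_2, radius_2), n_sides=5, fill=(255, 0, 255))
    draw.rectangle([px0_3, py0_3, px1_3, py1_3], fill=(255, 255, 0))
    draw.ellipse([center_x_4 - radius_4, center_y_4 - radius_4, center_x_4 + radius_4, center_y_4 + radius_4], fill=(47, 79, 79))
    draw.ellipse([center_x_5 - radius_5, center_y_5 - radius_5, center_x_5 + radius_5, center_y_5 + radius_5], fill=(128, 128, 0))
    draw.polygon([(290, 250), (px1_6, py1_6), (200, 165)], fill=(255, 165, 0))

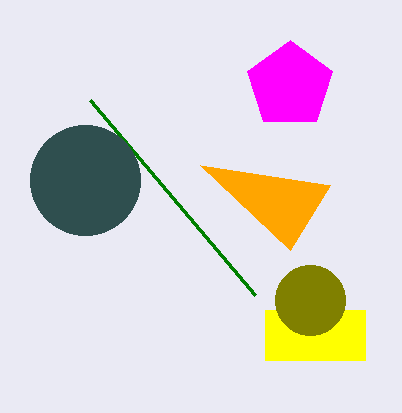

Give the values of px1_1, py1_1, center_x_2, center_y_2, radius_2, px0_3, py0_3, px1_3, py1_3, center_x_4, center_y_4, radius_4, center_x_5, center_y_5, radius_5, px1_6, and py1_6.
px1_1 = 255, py1_1 = 295, center_x_2 = 290, center_y_2 = 85, radius_2 = 45, px0_3 = 265, py0_3 = 310, px1_3 = 365, py1_3 = 360, center_x_4 = 85, center_y_4 = 180, radius_4 = 55, center_x_5 = 310, center_y_5 = 300, radius_5 = 35, px1_6 = 330, py1_6 = 185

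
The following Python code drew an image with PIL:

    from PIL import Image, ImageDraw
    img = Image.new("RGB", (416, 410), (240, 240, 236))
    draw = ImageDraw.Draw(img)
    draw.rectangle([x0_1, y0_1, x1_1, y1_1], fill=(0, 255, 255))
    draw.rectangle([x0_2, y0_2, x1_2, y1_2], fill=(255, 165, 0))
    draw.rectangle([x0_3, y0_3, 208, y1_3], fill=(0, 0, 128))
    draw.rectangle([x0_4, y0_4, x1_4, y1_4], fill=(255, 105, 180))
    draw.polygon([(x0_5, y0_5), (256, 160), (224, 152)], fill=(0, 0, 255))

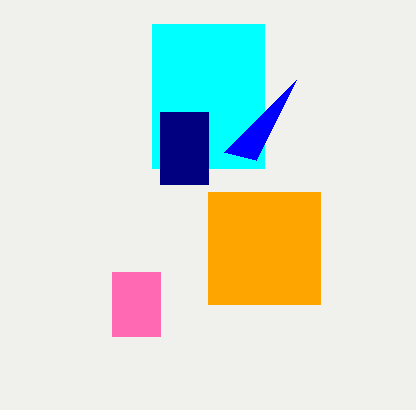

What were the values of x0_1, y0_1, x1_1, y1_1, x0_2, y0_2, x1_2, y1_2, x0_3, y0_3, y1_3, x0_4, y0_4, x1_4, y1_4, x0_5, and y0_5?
x0_1 = 152
y0_1 = 24
x1_1 = 264
y1_1 = 168
x0_2 = 208
y0_2 = 192
x1_2 = 320
y1_2 = 304
x0_3 = 160
y0_3 = 112
y1_3 = 184
x0_4 = 112
y0_4 = 272
x1_4 = 160
y1_4 = 336
x0_5 = 296
y0_5 = 80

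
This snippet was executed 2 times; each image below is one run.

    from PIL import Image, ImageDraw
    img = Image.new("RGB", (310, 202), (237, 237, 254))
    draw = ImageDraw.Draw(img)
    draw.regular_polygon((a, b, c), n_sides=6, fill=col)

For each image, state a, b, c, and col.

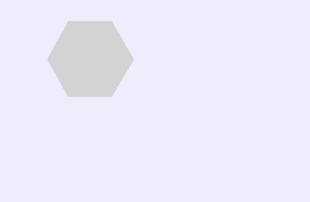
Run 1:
a = 90; b = 59; c = 43; col = 'lightgray'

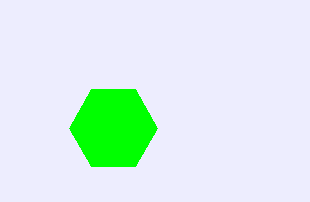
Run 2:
a = 113; b = 128; c = 44; col = 'lime'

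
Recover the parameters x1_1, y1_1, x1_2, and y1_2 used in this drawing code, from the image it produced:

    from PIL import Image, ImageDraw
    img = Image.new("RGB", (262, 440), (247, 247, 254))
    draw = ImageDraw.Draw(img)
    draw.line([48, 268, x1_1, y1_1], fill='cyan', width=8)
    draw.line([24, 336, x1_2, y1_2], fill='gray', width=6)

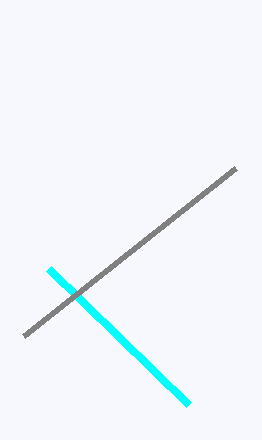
x1_1 = 188, y1_1 = 404, x1_2 = 236, y1_2 = 168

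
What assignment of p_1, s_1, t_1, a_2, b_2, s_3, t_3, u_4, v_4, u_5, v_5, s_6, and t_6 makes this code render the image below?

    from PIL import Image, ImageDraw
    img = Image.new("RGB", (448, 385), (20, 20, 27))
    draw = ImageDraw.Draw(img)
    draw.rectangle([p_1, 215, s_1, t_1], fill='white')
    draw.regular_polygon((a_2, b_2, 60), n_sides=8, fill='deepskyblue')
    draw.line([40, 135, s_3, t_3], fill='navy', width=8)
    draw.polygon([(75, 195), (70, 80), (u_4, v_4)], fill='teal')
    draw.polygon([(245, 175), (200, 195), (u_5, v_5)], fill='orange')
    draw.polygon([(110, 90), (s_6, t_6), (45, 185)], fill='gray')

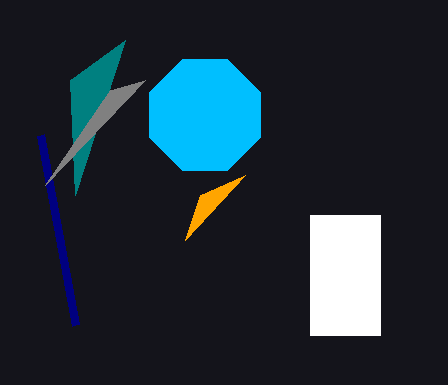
p_1 = 310, s_1 = 380, t_1 = 335, a_2 = 205, b_2 = 115, s_3 = 75, t_3 = 325, u_4 = 125, v_4 = 40, u_5 = 185, v_5 = 240, s_6 = 145, t_6 = 80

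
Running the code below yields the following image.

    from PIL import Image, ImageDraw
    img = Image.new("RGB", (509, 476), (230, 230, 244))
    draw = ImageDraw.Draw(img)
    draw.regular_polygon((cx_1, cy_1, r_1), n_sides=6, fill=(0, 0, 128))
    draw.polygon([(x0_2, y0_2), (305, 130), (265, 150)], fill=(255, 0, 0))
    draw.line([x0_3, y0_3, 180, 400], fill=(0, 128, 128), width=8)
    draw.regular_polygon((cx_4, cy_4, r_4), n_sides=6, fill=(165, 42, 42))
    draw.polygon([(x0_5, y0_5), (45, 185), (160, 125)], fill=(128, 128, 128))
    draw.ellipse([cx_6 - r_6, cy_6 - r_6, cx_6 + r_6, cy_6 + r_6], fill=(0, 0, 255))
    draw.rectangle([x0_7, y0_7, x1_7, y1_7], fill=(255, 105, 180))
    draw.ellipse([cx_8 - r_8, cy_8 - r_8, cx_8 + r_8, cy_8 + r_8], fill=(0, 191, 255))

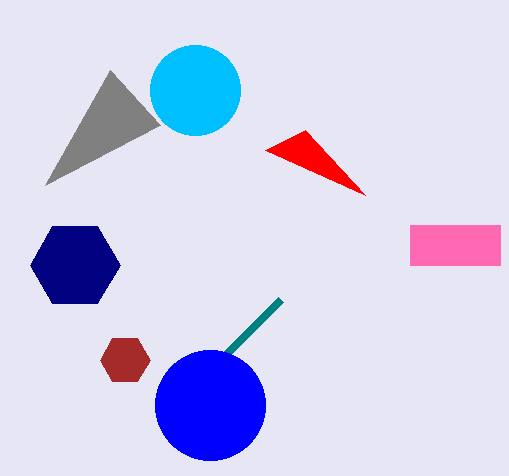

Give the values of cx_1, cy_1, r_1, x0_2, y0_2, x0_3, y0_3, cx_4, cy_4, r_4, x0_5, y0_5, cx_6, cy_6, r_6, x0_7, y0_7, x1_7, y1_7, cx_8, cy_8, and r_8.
cx_1 = 75
cy_1 = 265
r_1 = 45
x0_2 = 365
y0_2 = 195
x0_3 = 280
y0_3 = 300
cx_4 = 125
cy_4 = 360
r_4 = 25
x0_5 = 110
y0_5 = 70
cx_6 = 210
cy_6 = 405
r_6 = 55
x0_7 = 410
y0_7 = 225
x1_7 = 500
y1_7 = 265
cx_8 = 195
cy_8 = 90
r_8 = 45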